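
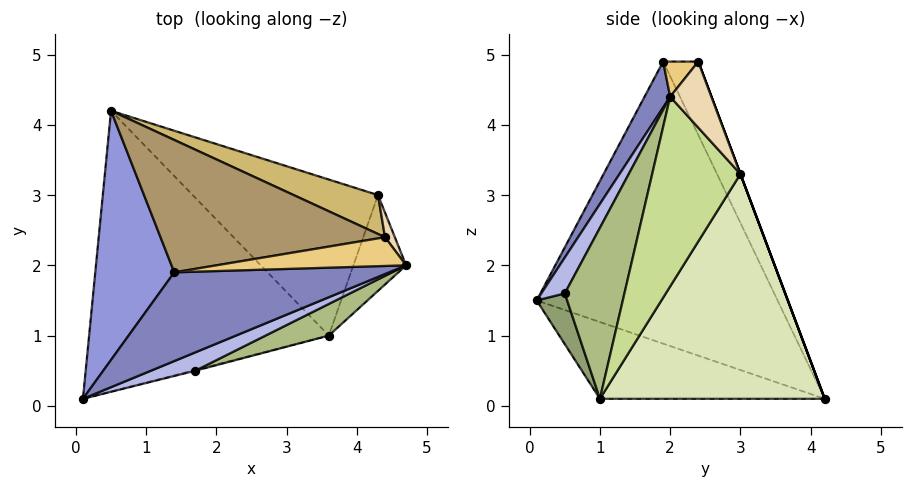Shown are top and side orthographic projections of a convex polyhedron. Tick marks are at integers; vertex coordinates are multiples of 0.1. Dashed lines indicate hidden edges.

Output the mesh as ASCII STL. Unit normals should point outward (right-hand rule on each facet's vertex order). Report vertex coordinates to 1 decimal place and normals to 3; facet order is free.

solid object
 facet normal -0.292 -0.283 -0.913
  outer loop
   vertex 3.6 1.0 0.1
   vertex 0.1 0.1 1.5
   vertex 0.5 4.2 0.1
  endloop
 endfacet
 facet normal 0.093 -0.894 0.438
  outer loop
   vertex 1.4 1.9 4.9
   vertex 0.1 0.1 1.5
   vertex 4.7 2.0 4.4
  endloop
 endfacet
 facet normal -0.947 0.183 0.265
  outer loop
   vertex 1.4 1.9 4.9
   vertex 0.5 4.2 0.1
   vertex 0.1 0.1 1.5
  endloop
 endfacet
 facet normal 0.218 -0.938 0.269
  outer loop
   vertex 1.7 0.5 1.6
   vertex 4.7 2.0 4.4
   vertex 0.1 0.1 1.5
  endloop
 endfacet
 facet normal 0.243 -0.970 -0.015
  outer loop
   vertex 1.7 0.5 1.6
   vertex 0.1 0.1 1.5
   vertex 3.6 1.0 0.1
  endloop
 endfacet
 facet normal 0.346 -0.930 0.128
  outer loop
   vertex 1.7 0.5 1.6
   vertex 3.6 1.0 0.1
   vertex 4.7 2.0 4.4
  endloop
 endfacet
 facet normal 0.960 0.091 -0.267
  outer loop
   vertex 4.3 3.0 3.3
   vertex 4.7 2.0 4.4
   vertex 3.6 1.0 0.1
  endloop
 endfacet
 facet normal 0.618 0.599 -0.509
  outer loop
   vertex 4.3 3.0 3.3
   vertex 3.6 1.0 0.1
   vertex 0.5 4.2 0.1
  endloop
 endfacet
 facet normal -0.147 0.881 0.450
  outer loop
   vertex 4.4 2.4 4.9
   vertex 0.5 4.2 0.1
   vertex 1.4 1.9 4.9
  endloop
 endfacet
 facet normal 0.000 0.936 0.351
  outer loop
   vertex 4.4 2.4 4.9
   vertex 4.3 3.0 3.3
   vertex 0.5 4.2 0.1
  endloop
 endfacet
 facet normal 0.123 -0.738 0.664
  outer loop
   vertex 4.4 2.4 4.9
   vertex 1.4 1.9 4.9
   vertex 4.7 2.0 4.4
  endloop
 endfacet
 facet normal 0.864 0.487 0.129
  outer loop
   vertex 4.4 2.4 4.9
   vertex 4.7 2.0 4.4
   vertex 4.3 3.0 3.3
  endloop
 endfacet
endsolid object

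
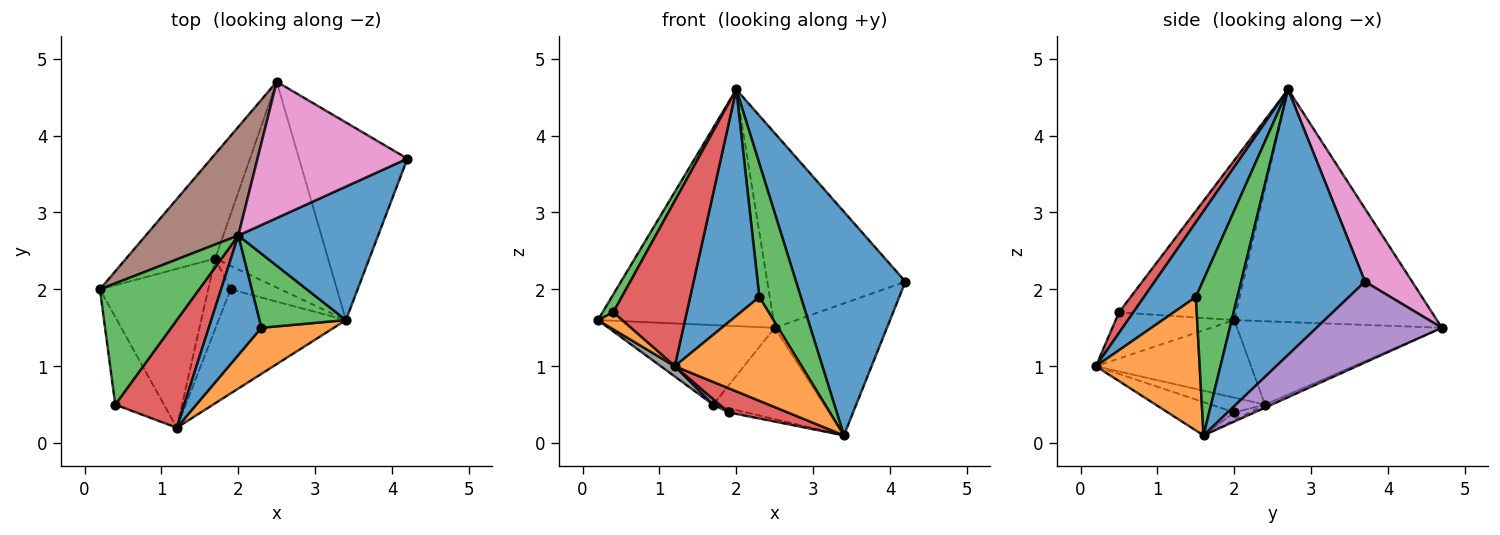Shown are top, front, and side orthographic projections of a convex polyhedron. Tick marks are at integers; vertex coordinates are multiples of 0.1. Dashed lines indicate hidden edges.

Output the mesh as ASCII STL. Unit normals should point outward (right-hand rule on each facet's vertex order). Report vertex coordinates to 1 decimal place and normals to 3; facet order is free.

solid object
 facet normal 0.697 -0.616 0.367
  outer loop
   vertex 3.4 1.6 0.1
   vertex 4.2 3.7 2.1
   vertex 2.0 2.7 4.6
  endloop
 endfacet
 facet normal -0.681 -0.139 -0.719
  outer loop
   vertex 0.4 0.5 1.7
   vertex 0.2 2.0 1.6
   vertex 1.2 0.2 1.0
  endloop
 endfacet
 facet normal -0.847 -0.078 0.526
  outer loop
   vertex 0.4 0.5 1.7
   vertex 2.0 2.7 4.6
   vertex 0.2 2.0 1.6
  endloop
 endfacet
 facet normal 0.161 -0.827 0.539
  outer loop
   vertex 0.4 0.5 1.7
   vertex 1.2 0.2 1.0
   vertex 2.0 2.7 4.6
  endloop
 endfacet
 facet normal 0.527 0.472 -0.707
  outer loop
   vertex 2.5 4.7 1.5
   vertex 4.2 3.7 2.1
   vertex 3.4 1.6 0.1
  endloop
 endfacet
 facet normal -0.724 0.627 0.288
  outer loop
   vertex 2.5 4.7 1.5
   vertex 0.2 2.0 1.6
   vertex 2.0 2.7 4.6
  endloop
 endfacet
 facet normal 0.269 0.789 0.552
  outer loop
   vertex 2.5 4.7 1.5
   vertex 2.0 2.7 4.6
   vertex 4.2 3.7 2.1
  endloop
 endfacet
 facet normal -0.581 -0.052 -0.812
  outer loop
   vertex 1.7 2.4 0.5
   vertex 1.2 0.2 1.0
   vertex 0.2 2.0 1.6
  endloop
 endfacet
 facet normal -0.598 0.485 -0.638
  outer loop
   vertex 1.7 2.4 0.5
   vertex 0.2 2.0 1.6
   vertex 2.5 4.7 1.5
  endloop
 endfacet
 facet normal -0.024 0.406 -0.914
  outer loop
   vertex 1.7 2.4 0.5
   vertex 2.5 4.7 1.5
   vertex 3.4 1.6 0.1
  endloop
 endfacet
 facet normal 0.553 -0.737 0.389
  outer loop
   vertex 2.3 1.5 1.9
   vertex 2.0 2.7 4.6
   vertex 1.2 0.2 1.0
  endloop
 endfacet
 facet normal 0.599 -0.732 0.325
  outer loop
   vertex 2.3 1.5 1.9
   vertex 1.2 0.2 1.0
   vertex 3.4 1.6 0.1
  endloop
 endfacet
 facet normal 0.658 -0.658 0.366
  outer loop
   vertex 2.3 1.5 1.9
   vertex 3.4 1.6 0.1
   vertex 2.0 2.7 4.6
  endloop
 endfacet
 facet normal -0.247 -0.219 -0.944
  outer loop
   vertex 1.9 2.0 0.4
   vertex 3.4 1.6 0.1
   vertex 1.2 0.2 1.0
  endloop
 endfacet
 facet normal -0.547 -0.065 -0.834
  outer loop
   vertex 1.9 2.0 0.4
   vertex 1.2 0.2 1.0
   vertex 1.7 2.4 0.5
  endloop
 endfacet
 facet normal -0.150 0.169 -0.974
  outer loop
   vertex 1.9 2.0 0.4
   vertex 1.7 2.4 0.5
   vertex 3.4 1.6 0.1
  endloop
 endfacet
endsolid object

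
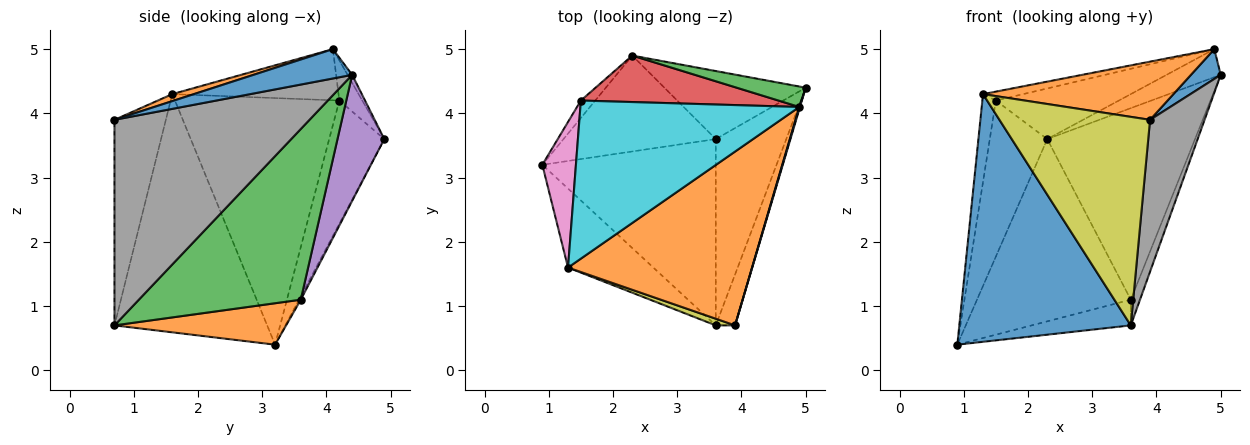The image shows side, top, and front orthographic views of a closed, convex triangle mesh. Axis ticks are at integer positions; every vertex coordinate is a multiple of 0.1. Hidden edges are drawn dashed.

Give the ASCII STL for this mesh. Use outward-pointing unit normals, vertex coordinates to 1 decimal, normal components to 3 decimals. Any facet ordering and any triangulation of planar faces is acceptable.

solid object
 facet normal -0.647 -0.726 -0.232
  outer loop
   vertex 1.3 1.6 4.3
   vertex 0.9 3.2 0.4
   vertex 3.6 0.7 0.7
  endloop
 endfacet
 facet normal 0.230 0.133 -0.964
  outer loop
   vertex 3.6 3.6 1.1
   vertex 3.6 0.7 0.7
   vertex 0.9 3.2 0.4
  endloop
 endfacet
 facet normal 0.923 0.053 -0.381
  outer loop
   vertex 3.6 3.6 1.1
   vertex 5.0 4.4 4.6
   vertex 3.6 0.7 0.7
  endloop
 endfacet
 facet normal -0.010 0.885 -0.466
  outer loop
   vertex 3.6 3.6 1.1
   vertex 0.9 3.2 0.4
   vertex 2.3 4.9 3.6
  endloop
 endfacet
 facet normal 0.286 0.903 -0.321
  outer loop
   vertex 3.6 3.6 1.1
   vertex 2.3 4.9 3.6
   vertex 5.0 4.4 4.6
  endloop
 endfacet
 facet normal -0.690 0.719 -0.080
  outer loop
   vertex 1.5 4.2 4.2
   vertex 2.3 4.9 3.6
   vertex 0.9 3.2 0.4
  endloop
 endfacet
 facet normal -0.988 0.081 0.135
  outer loop
   vertex 1.5 4.2 4.2
   vertex 0.9 3.2 0.4
   vertex 1.3 1.6 4.3
  endloop
 endfacet
 facet normal 0.959 -0.268 -0.090
  outer loop
   vertex 3.9 0.7 3.9
   vertex 3.6 0.7 0.7
   vertex 5.0 4.4 4.6
  endloop
 endfacet
 facet normal -0.323 -0.946 0.030
  outer loop
   vertex 3.9 0.7 3.9
   vertex 1.3 1.6 4.3
   vertex 3.6 0.7 0.7
  endloop
 endfacet
 facet normal -0.227 0.055 0.972
  outer loop
   vertex 4.9 4.1 5.0
   vertex 1.5 4.2 4.2
   vertex 1.3 1.6 4.3
  endloop
 endfacet
 facet normal 0.957 -0.289 0.023
  outer loop
   vertex 4.9 4.1 5.0
   vertex 3.9 0.7 3.9
   vertex 5.0 4.4 4.6
  endloop
 endfacet
 facet normal 0.036 -0.317 0.948
  outer loop
   vertex 4.9 4.1 5.0
   vertex 1.3 1.6 4.3
   vertex 3.9 0.7 3.9
  endloop
 endfacet
 facet normal -0.068 0.806 0.588
  outer loop
   vertex 4.9 4.1 5.0
   vertex 5.0 4.4 4.6
   vertex 2.3 4.9 3.6
  endloop
 endfacet
 facet normal -0.136 0.730 0.670
  outer loop
   vertex 4.9 4.1 5.0
   vertex 2.3 4.9 3.6
   vertex 1.5 4.2 4.2
  endloop
 endfacet
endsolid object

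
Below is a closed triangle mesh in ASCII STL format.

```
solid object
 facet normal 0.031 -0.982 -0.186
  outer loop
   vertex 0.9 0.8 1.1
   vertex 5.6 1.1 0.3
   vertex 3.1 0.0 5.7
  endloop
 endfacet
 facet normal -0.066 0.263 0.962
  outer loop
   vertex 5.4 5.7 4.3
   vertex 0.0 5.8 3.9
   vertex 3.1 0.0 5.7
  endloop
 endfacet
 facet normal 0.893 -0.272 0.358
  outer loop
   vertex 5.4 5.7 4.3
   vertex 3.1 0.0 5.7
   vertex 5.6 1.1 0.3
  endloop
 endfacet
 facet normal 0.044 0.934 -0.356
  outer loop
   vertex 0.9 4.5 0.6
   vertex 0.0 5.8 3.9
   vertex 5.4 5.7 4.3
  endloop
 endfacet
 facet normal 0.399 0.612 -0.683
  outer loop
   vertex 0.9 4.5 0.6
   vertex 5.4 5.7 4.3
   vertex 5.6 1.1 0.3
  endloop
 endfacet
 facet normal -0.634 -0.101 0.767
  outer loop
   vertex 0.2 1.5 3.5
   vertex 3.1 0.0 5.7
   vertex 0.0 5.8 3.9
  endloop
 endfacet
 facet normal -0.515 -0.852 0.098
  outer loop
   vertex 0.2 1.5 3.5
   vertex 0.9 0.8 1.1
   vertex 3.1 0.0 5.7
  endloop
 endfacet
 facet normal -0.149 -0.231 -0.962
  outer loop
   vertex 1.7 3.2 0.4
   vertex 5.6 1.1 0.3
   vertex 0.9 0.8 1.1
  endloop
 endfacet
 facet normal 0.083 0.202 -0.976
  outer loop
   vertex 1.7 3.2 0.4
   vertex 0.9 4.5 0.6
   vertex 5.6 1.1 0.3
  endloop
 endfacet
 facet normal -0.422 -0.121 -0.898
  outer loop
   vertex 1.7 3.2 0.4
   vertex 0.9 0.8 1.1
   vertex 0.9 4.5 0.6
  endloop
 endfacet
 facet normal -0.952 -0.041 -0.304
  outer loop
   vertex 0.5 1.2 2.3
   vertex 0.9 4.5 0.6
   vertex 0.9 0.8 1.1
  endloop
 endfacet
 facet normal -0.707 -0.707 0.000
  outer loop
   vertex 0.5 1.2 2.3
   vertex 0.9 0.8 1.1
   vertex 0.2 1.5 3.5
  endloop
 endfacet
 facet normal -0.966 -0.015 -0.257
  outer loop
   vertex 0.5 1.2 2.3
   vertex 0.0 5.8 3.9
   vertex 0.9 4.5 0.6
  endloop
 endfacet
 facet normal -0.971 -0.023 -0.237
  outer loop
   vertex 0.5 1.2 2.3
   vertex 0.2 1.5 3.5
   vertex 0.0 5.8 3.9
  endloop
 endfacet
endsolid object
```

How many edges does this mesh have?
21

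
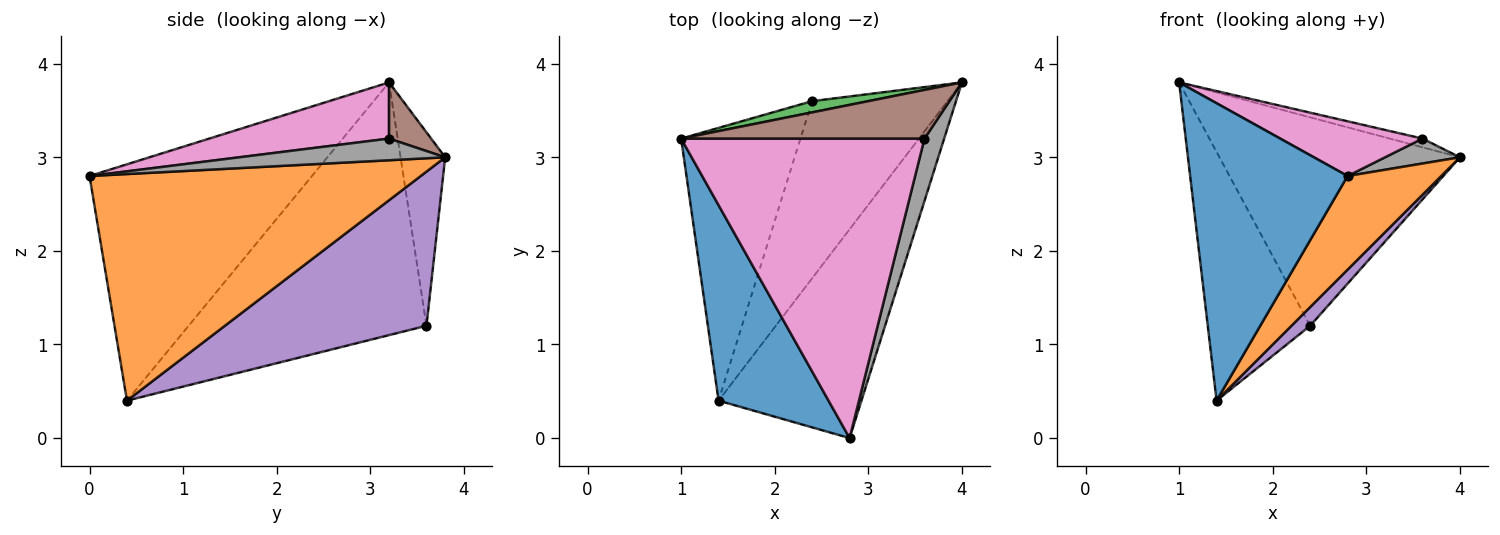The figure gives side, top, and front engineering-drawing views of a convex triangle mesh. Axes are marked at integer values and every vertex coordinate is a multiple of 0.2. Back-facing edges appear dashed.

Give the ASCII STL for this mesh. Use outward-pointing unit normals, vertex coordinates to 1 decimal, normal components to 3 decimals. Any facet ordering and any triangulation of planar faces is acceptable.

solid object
 facet normal -0.763 -0.540 0.355
  outer loop
   vertex 1.4 0.4 0.4
   vertex 2.8 0.0 2.8
   vertex 1.0 3.2 3.8
  endloop
 endfacet
 facet normal 0.823 -0.233 -0.519
  outer loop
   vertex 1.4 0.4 0.4
   vertex 4.0 3.8 3.0
   vertex 2.8 0.0 2.8
  endloop
 endfacet
 facet normal -0.182 0.982 0.053
  outer loop
   vertex 2.4 3.6 1.2
   vertex 1.0 3.2 3.8
   vertex 4.0 3.8 3.0
  endloop
 endfacet
 facet normal -0.843 0.363 -0.398
  outer loop
   vertex 2.4 3.6 1.2
   vertex 1.4 0.4 0.4
   vertex 1.0 3.2 3.8
  endloop
 endfacet
 facet normal 0.749 -0.070 -0.658
  outer loop
   vertex 2.4 3.6 1.2
   vertex 4.0 3.8 3.0
   vertex 1.4 0.4 0.4
  endloop
 endfacet
 facet normal 0.221 0.172 0.960
  outer loop
   vertex 3.6 3.2 3.2
   vertex 4.0 3.8 3.0
   vertex 1.0 3.2 3.8
  endloop
 endfacet
 facet normal 0.221 -0.175 0.959
  outer loop
   vertex 3.6 3.2 3.2
   vertex 1.0 3.2 3.8
   vertex 2.8 0.0 2.8
  endloop
 endfacet
 facet normal 0.715 -0.260 0.650
  outer loop
   vertex 3.6 3.2 3.2
   vertex 2.8 0.0 2.8
   vertex 4.0 3.8 3.0
  endloop
 endfacet
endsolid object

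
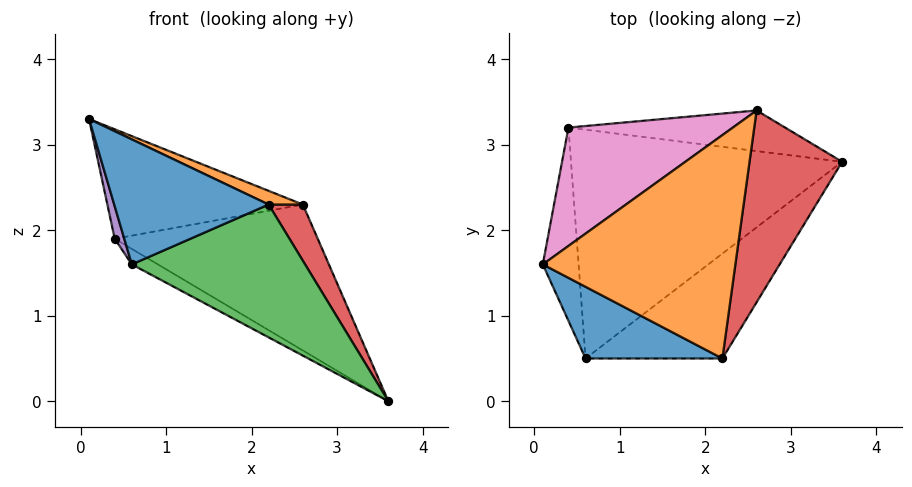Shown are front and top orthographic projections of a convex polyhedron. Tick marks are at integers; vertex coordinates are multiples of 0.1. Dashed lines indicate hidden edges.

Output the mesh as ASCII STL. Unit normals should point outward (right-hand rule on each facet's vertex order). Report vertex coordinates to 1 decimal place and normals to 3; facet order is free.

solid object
 facet normal -0.213 -0.848 0.486
  outer loop
   vertex 2.2 0.5 2.3
   vertex 0.1 1.6 3.3
   vertex 0.6 0.5 1.6
  endloop
 endfacet
 facet normal 0.405 -0.056 0.912
  outer loop
   vertex 2.2 0.5 2.3
   vertex 2.6 3.4 2.3
   vertex 0.1 1.6 3.3
  endloop
 endfacet
 facet normal 0.262 -0.757 -0.598
  outer loop
   vertex 2.2 0.5 2.3
   vertex 0.6 0.5 1.6
   vertex 3.6 2.8 0.0
  endloop
 endfacet
 facet normal 0.898 -0.124 0.423
  outer loop
   vertex 2.2 0.5 2.3
   vertex 3.6 2.8 0.0
   vertex 2.6 3.4 2.3
  endloop
 endfacet
 facet normal -0.966 -0.043 -0.256
  outer loop
   vertex 0.4 3.2 1.9
   vertex 0.6 0.5 1.6
   vertex 0.1 1.6 3.3
  endloop
 endfacet
 facet normal -0.504 0.058 -0.862
  outer loop
   vertex 0.4 3.2 1.9
   vertex 3.6 2.8 0.0
   vertex 0.6 0.5 1.6
  endloop
 endfacet
 facet normal -0.192 0.666 0.721
  outer loop
   vertex 0.4 3.2 1.9
   vertex 0.1 1.6 3.3
   vertex 2.6 3.4 2.3
  endloop
 endfacet
 facet normal -0.039 0.963 -0.268
  outer loop
   vertex 0.4 3.2 1.9
   vertex 2.6 3.4 2.3
   vertex 3.6 2.8 0.0
  endloop
 endfacet
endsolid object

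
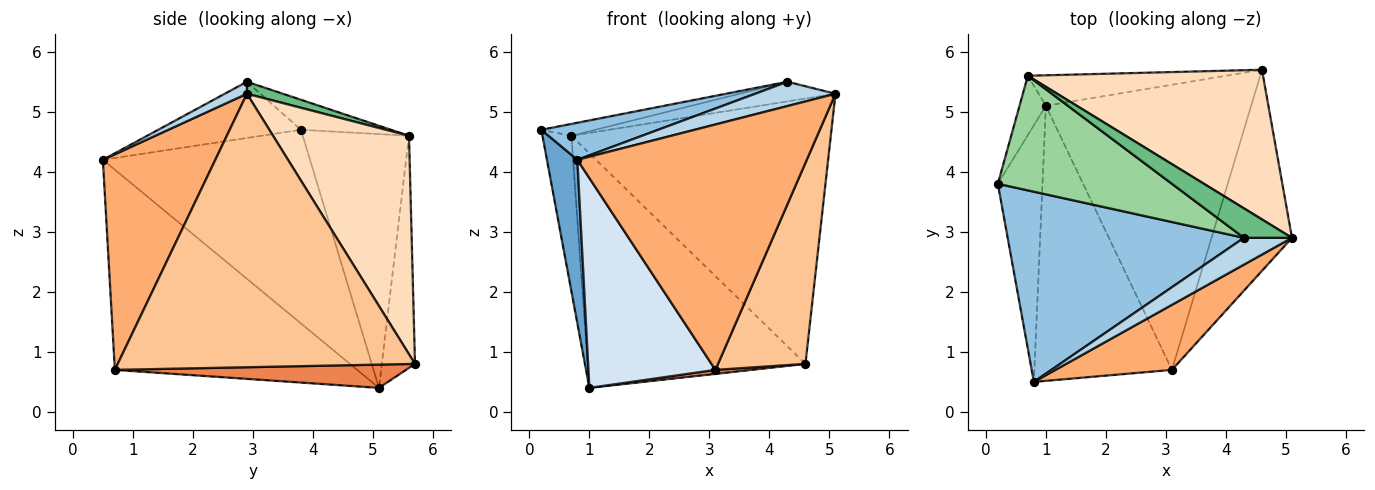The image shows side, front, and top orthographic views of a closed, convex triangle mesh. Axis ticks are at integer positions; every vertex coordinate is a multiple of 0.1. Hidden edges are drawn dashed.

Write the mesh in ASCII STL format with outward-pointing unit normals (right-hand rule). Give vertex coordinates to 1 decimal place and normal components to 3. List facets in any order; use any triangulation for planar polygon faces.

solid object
 facet normal -0.965 -0.142 -0.222
  outer loop
   vertex 1.0 5.1 0.4
   vertex 0.8 0.5 4.2
   vertex 0.2 3.8 4.7
  endloop
 endfacet
 facet normal -0.227 -0.186 0.956
  outer loop
   vertex 4.3 2.9 5.5
   vertex 0.2 3.8 4.7
   vertex 0.8 0.5 4.2
  endloop
 endfacet
 facet normal 0.182 -0.660 0.729
  outer loop
   vertex 4.3 2.9 5.5
   vertex 0.8 0.5 4.2
   vertex 5.1 2.9 5.3
  endloop
 endfacet
 facet normal -0.757 -0.397 -0.520
  outer loop
   vertex 3.1 0.7 0.7
   vertex 0.8 0.5 4.2
   vertex 1.0 5.1 0.4
  endloop
 endfacet
 facet normal 0.113 -0.014 -0.994
  outer loop
   vertex 3.1 0.7 0.7
   vertex 1.0 5.1 0.4
   vertex 4.6 5.7 0.8
  endloop
 endfacet
 facet normal 0.428 -0.873 0.232
  outer loop
   vertex 3.1 0.7 0.7
   vertex 5.1 2.9 5.3
   vertex 0.8 0.5 4.2
  endloop
 endfacet
 facet normal 0.923 -0.272 -0.272
  outer loop
   vertex 3.1 0.7 0.7
   vertex 4.6 5.7 0.8
   vertex 5.1 2.9 5.3
  endloop
 endfacet
 facet normal 0.415 0.792 0.447
  outer loop
   vertex 0.7 5.6 4.6
   vertex 5.1 2.9 5.3
   vertex 4.6 5.7 0.8
  endloop
 endfacet
 facet normal 0.204 0.543 0.815
  outer loop
   vertex 0.7 5.6 4.6
   vertex 4.3 2.9 5.5
   vertex 5.1 2.9 5.3
  endloop
 endfacet
 facet normal -0.169 0.101 0.980
  outer loop
   vertex 0.7 5.6 4.6
   vertex 0.2 3.8 4.7
   vertex 4.3 2.9 5.5
  endloop
 endfacet
 facet normal -0.960 0.261 -0.100
  outer loop
   vertex 0.7 5.6 4.6
   vertex 1.0 5.1 0.4
   vertex 0.2 3.8 4.7
  endloop
 endfacet
 facet normal -0.149 0.981 -0.127
  outer loop
   vertex 0.7 5.6 4.6
   vertex 4.6 5.7 0.8
   vertex 1.0 5.1 0.4
  endloop
 endfacet
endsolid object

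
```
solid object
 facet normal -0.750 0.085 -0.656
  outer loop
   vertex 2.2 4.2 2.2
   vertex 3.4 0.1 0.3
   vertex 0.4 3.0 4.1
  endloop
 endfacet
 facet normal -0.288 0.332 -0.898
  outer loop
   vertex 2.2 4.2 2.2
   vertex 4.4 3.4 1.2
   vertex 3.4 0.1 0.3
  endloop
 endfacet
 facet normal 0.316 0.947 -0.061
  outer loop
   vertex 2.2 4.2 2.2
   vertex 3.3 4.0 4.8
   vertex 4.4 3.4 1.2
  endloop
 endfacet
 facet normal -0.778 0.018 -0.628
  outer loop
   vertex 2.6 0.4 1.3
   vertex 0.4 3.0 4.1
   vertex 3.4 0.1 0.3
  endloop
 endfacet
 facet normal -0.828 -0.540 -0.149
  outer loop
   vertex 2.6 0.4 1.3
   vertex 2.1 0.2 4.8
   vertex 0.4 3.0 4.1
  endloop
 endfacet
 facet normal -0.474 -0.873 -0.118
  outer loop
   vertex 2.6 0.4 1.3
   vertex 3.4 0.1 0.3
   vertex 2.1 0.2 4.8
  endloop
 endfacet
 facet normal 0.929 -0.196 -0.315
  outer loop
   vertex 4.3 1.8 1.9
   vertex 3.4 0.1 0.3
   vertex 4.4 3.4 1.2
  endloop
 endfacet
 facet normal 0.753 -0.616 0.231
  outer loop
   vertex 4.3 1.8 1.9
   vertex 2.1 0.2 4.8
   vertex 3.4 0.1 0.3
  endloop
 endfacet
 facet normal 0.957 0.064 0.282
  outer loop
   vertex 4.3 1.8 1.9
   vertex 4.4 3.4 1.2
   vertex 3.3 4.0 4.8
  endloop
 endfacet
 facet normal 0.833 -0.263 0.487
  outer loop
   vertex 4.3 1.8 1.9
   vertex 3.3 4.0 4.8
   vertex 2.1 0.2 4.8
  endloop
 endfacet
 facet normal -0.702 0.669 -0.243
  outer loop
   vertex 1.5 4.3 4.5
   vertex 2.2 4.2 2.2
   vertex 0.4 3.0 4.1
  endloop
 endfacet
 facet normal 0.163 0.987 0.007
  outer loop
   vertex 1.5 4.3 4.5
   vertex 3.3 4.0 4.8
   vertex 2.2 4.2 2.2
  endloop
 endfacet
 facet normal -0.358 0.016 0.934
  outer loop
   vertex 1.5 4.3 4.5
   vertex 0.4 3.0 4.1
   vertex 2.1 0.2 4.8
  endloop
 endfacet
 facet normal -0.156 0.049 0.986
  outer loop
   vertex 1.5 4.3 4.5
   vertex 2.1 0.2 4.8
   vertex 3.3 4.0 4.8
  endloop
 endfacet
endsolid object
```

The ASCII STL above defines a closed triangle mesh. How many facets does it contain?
14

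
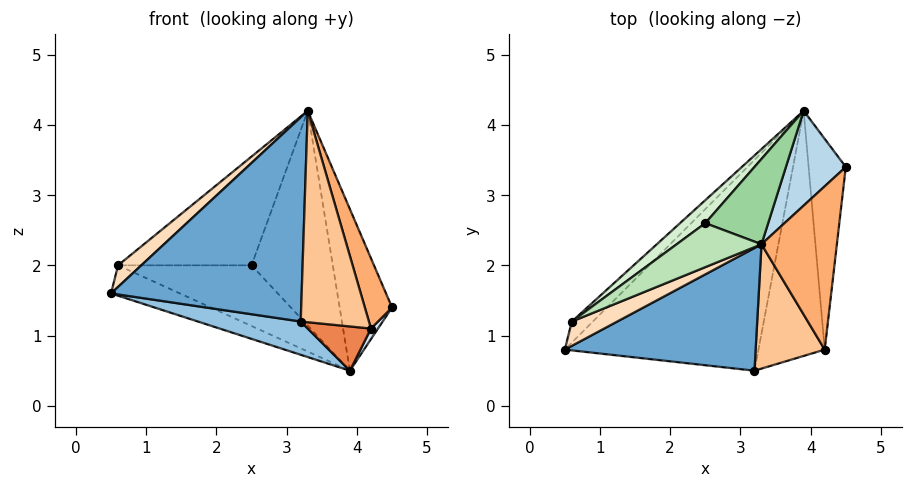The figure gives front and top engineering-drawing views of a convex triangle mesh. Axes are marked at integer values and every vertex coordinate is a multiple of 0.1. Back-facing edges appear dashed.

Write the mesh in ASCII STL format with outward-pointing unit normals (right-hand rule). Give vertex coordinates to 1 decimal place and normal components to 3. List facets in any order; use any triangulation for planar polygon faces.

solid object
 facet normal -0.019 -0.857 0.515
  outer loop
   vertex 3.3 2.3 4.2
   vertex 0.5 0.8 1.6
   vertex 3.2 0.5 1.2
  endloop
 endfacet
 facet normal -0.162 -0.154 -0.975
  outer loop
   vertex 3.9 4.2 0.5
   vertex 3.2 0.5 1.2
   vertex 0.5 0.8 1.6
  endloop
 endfacet
 facet normal 0.364 0.803 0.472
  outer loop
   vertex 3.9 4.2 0.5
   vertex 3.3 2.3 4.2
   vertex 4.5 3.4 1.4
  endloop
 endfacet
 facet normal 0.820 -0.029 -0.572
  outer loop
   vertex 4.2 0.8 1.1
   vertex 3.9 4.2 0.5
   vertex 4.5 3.4 1.4
  endloop
 endfacet
 facet normal -0.045 -0.177 -0.983
  outer loop
   vertex 4.2 0.8 1.1
   vertex 3.2 0.5 1.2
   vertex 3.9 4.2 0.5
  endloop
 endfacet
 facet normal 0.929 -0.146 0.341
  outer loop
   vertex 4.2 0.8 1.1
   vertex 4.5 3.4 1.4
   vertex 3.3 2.3 4.2
  endloop
 endfacet
 facet normal 0.295 -0.824 0.484
  outer loop
   vertex 4.2 0.8 1.1
   vertex 3.3 2.3 4.2
   vertex 3.2 0.5 1.2
  endloop
 endfacet
 facet normal -0.321 -0.628 0.709
  outer loop
   vertex 0.6 1.2 2.0
   vertex 0.5 0.8 1.6
   vertex 3.3 2.3 4.2
  endloop
 endfacet
 facet normal -0.709 0.579 -0.402
  outer loop
   vertex 0.6 1.2 2.0
   vertex 3.9 4.2 0.5
   vertex 0.5 0.8 1.6
  endloop
 endfacet
 facet normal -0.555 0.773 0.307
  outer loop
   vertex 2.5 2.6 2.0
   vertex 3.3 2.3 4.2
   vertex 3.9 4.2 0.5
  endloop
 endfacet
 facet normal -0.564 0.766 0.310
  outer loop
   vertex 2.5 2.6 2.0
   vertex 0.6 1.2 2.0
   vertex 3.3 2.3 4.2
  endloop
 endfacet
 facet normal -0.567 0.770 0.292
  outer loop
   vertex 2.5 2.6 2.0
   vertex 3.9 4.2 0.5
   vertex 0.6 1.2 2.0
  endloop
 endfacet
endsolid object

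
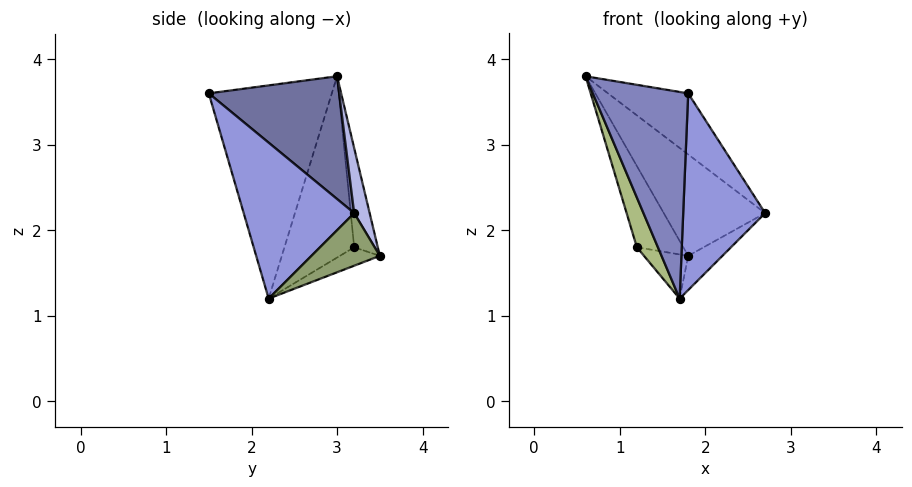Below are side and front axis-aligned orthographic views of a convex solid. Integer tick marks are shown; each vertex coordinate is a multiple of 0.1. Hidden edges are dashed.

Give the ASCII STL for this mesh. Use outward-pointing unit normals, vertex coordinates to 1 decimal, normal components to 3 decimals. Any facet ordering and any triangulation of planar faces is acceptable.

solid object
 facet normal 0.550 0.338 0.764
  outer loop
   vertex 1.8 1.5 3.6
   vertex 2.7 3.2 2.2
   vertex 0.6 3.0 3.8
  endloop
 endfacet
 facet normal -0.782 -0.606 -0.144
  outer loop
   vertex 1.7 2.2 1.2
   vertex 1.8 1.5 3.6
   vertex 0.6 3.0 3.8
  endloop
 endfacet
 facet normal 0.786 -0.583 -0.203
  outer loop
   vertex 1.7 2.2 1.2
   vertex 2.7 3.2 2.2
   vertex 1.8 1.5 3.6
  endloop
 endfacet
 facet normal 0.144 0.941 0.306
  outer loop
   vertex 1.8 3.5 1.7
   vertex 0.6 3.0 3.8
   vertex 2.7 3.2 2.2
  endloop
 endfacet
 facet normal 0.535 0.267 -0.802
  outer loop
   vertex 1.8 3.5 1.7
   vertex 2.7 3.2 2.2
   vertex 1.7 2.2 1.2
  endloop
 endfacet
 facet normal -0.913 -0.276 -0.301
  outer loop
   vertex 1.2 3.2 1.8
   vertex 1.7 2.2 1.2
   vertex 0.6 3.0 3.8
  endloop
 endfacet
 facet normal -0.453 0.890 -0.047
  outer loop
   vertex 1.2 3.2 1.8
   vertex 0.6 3.0 3.8
   vertex 1.8 3.5 1.7
  endloop
 endfacet
 facet normal -0.326 0.361 -0.874
  outer loop
   vertex 1.2 3.2 1.8
   vertex 1.8 3.5 1.7
   vertex 1.7 2.2 1.2
  endloop
 endfacet
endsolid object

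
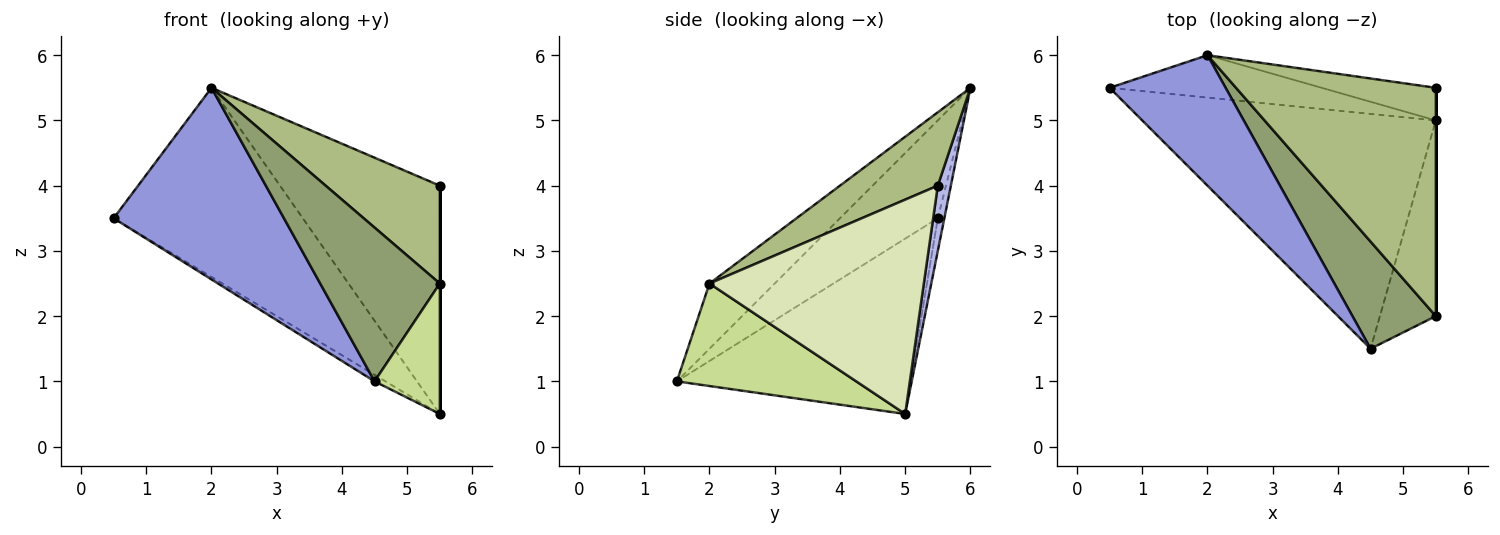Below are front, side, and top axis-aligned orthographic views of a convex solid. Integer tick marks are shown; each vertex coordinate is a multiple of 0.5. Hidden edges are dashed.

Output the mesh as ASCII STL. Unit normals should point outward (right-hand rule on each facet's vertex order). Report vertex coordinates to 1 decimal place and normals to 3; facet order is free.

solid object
 facet normal -0.513 0.024 -0.858
  outer loop
   vertex 4.5 1.5 1.0
   vertex 0.5 5.5 3.5
   vertex 5.5 5.0 0.5
  endloop
 endfacet
 facet normal -0.034 0.975 -0.219
  outer loop
   vertex 2.0 6.0 5.5
   vertex 5.5 5.0 0.5
   vertex 0.5 5.5 3.5
  endloop
 endfacet
 facet normal -0.429 -0.747 0.508
  outer loop
   vertex 2.0 6.0 5.5
   vertex 0.5 5.5 3.5
   vertex 4.5 1.5 1.0
  endloop
 endfacet
 facet normal 0.081 0.987 -0.141
  outer loop
   vertex 5.5 5.5 4.0
   vertex 5.5 5.0 0.5
   vertex 2.0 6.0 5.5
  endloop
 endfacet
 facet normal -0.408 -0.749 0.522
  outer loop
   vertex 5.5 2.0 2.5
   vertex 2.0 6.0 5.5
   vertex 4.5 1.5 1.0
  endloop
 endfacet
 facet normal 0.320 -0.373 0.871
  outer loop
   vertex 5.5 2.0 2.5
   vertex 5.5 5.5 4.0
   vertex 2.0 6.0 5.5
  endloop
 endfacet
 facet normal 0.836 -0.304 -0.456
  outer loop
   vertex 5.5 2.0 2.5
   vertex 4.5 1.5 1.0
   vertex 5.5 5.0 0.5
  endloop
 endfacet
 facet normal 1.000 0.000 0.000
  outer loop
   vertex 5.5 2.0 2.5
   vertex 5.5 5.0 0.5
   vertex 5.5 5.5 4.0
  endloop
 endfacet
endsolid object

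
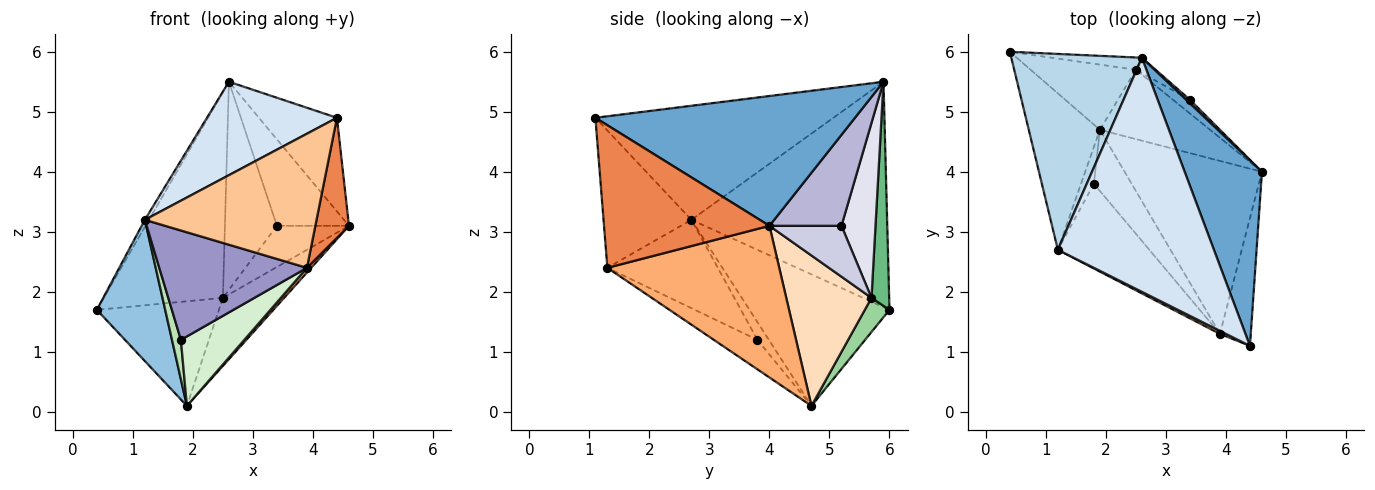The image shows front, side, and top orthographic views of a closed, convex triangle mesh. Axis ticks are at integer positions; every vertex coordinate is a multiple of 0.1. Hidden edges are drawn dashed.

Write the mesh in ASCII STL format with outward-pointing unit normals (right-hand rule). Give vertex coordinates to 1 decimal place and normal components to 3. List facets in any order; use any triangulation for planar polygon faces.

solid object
 facet normal 0.832 0.250 0.495
  outer loop
   vertex 2.6 5.9 5.5
   vertex 4.4 1.1 4.9
   vertex 4.6 4.0 3.1
  endloop
 endfacet
 facet normal -0.808 -0.395 -0.437
  outer loop
   vertex 1.2 2.7 3.2
   vertex 0.4 6.0 1.7
   vertex 1.9 4.7 0.1
  endloop
 endfacet
 facet normal -0.865 0.018 0.501
  outer loop
   vertex 1.2 2.7 3.2
   vertex 2.6 5.9 5.5
   vertex 0.4 6.0 1.7
  endloop
 endfacet
 facet normal -0.562 -0.307 0.768
  outer loop
   vertex 1.2 2.7 3.2
   vertex 4.4 1.1 4.9
   vertex 2.6 5.9 5.5
  endloop
 endfacet
 facet normal 0.959 -0.195 -0.207
  outer loop
   vertex 3.9 1.3 2.4
   vertex 4.6 4.0 3.1
   vertex 4.4 1.1 4.9
  endloop
 endfacet
 facet normal 0.741 -0.018 -0.671
  outer loop
   vertex 3.9 1.3 2.4
   vertex 1.9 4.7 0.1
   vertex 4.6 4.0 3.1
  endloop
 endfacet
 facet normal -0.456 -0.890 0.020
  outer loop
   vertex 3.9 1.3 2.4
   vertex 4.4 1.1 4.9
   vertex 1.2 2.7 3.2
  endloop
 endfacet
 facet normal 0.698 0.501 -0.511
  outer loop
   vertex 2.5 5.7 1.9
   vertex 4.6 4.0 3.1
   vertex 1.9 4.7 0.1
  endloop
 endfacet
 facet normal 0.147 0.987 -0.059
  outer loop
   vertex 2.5 5.7 1.9
   vertex 0.4 6.0 1.7
   vertex 2.6 5.9 5.5
  endloop
 endfacet
 facet normal 0.169 0.837 -0.521
  outer loop
   vertex 2.5 5.7 1.9
   vertex 1.9 4.7 0.1
   vertex 0.4 6.0 1.7
  endloop
 endfacet
 facet normal -0.684 -0.533 -0.498
  outer loop
   vertex 1.8 3.8 1.2
   vertex 1.2 2.7 3.2
   vertex 1.9 4.7 0.1
  endloop
 endfacet
 facet normal -0.458 -0.667 -0.587
  outer loop
   vertex 1.8 3.8 1.2
   vertex 1.9 4.7 0.1
   vertex 3.9 1.3 2.4
  endloop
 endfacet
 facet normal -0.509 -0.681 -0.527
  outer loop
   vertex 1.8 3.8 1.2
   vertex 3.9 1.3 2.4
   vertex 1.2 2.7 3.2
  endloop
 endfacet
 facet normal 0.707 0.707 0.029
  outer loop
   vertex 3.4 5.2 3.1
   vertex 2.6 5.9 5.5
   vertex 4.6 4.0 3.1
  endloop
 endfacet
 facet normal 0.688 0.688 -0.229
  outer loop
   vertex 3.4 5.2 3.1
   vertex 4.6 4.0 3.1
   vertex 2.5 5.7 1.9
  endloop
 endfacet
 facet normal 0.546 0.835 -0.062
  outer loop
   vertex 3.4 5.2 3.1
   vertex 2.5 5.7 1.9
   vertex 2.6 5.9 5.5
  endloop
 endfacet
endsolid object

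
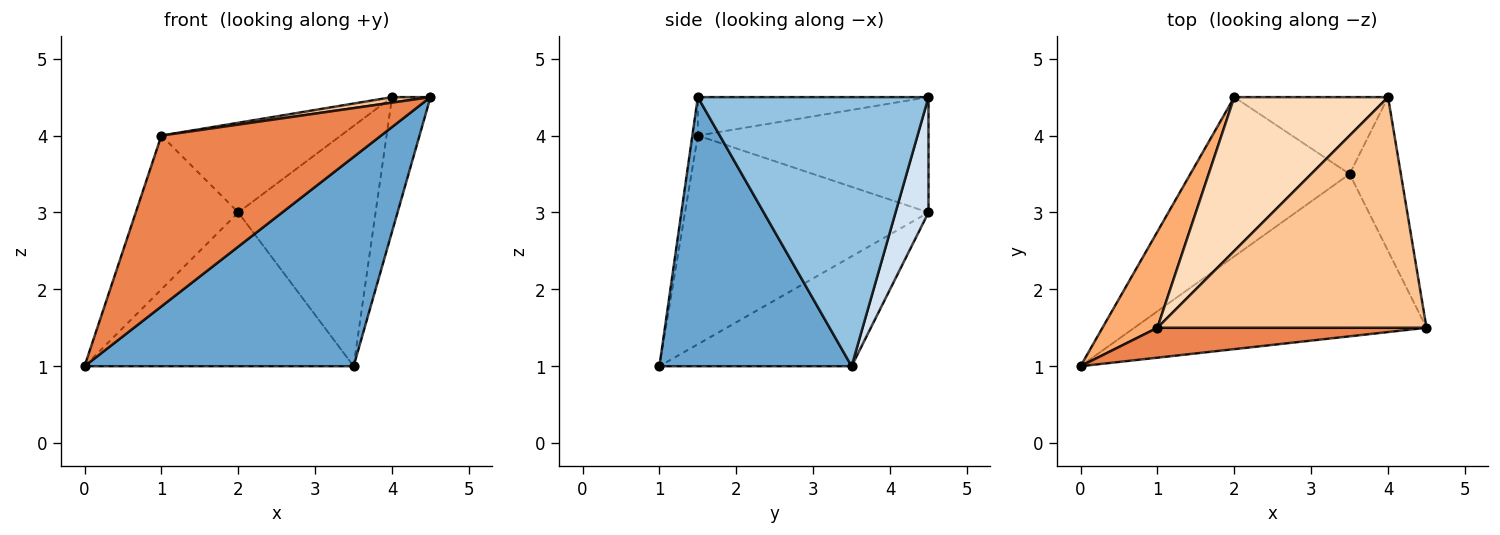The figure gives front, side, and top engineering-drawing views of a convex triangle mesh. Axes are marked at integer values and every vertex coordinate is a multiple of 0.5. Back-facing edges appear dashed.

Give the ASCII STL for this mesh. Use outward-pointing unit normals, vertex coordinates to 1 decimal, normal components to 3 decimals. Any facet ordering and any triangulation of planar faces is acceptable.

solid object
 facet normal 0.492 -0.688 -0.534
  outer loop
   vertex 3.5 3.5 1.0
   vertex 4.5 1.5 4.5
   vertex 0.0 1.0 1.0
  endloop
 endfacet
 facet normal 0.969 0.162 -0.185
  outer loop
   vertex 3.5 3.5 1.0
   vertex 4.0 4.5 4.5
   vertex 4.5 1.5 4.5
  endloop
 endfacet
 facet normal -0.444 0.622 -0.644
  outer loop
   vertex 3.5 3.5 1.0
   vertex 0.0 1.0 1.0
   vertex 2.0 4.5 3.0
  endloop
 endfacet
 facet normal 0.223 0.928 -0.297
  outer loop
   vertex 3.5 3.5 1.0
   vertex 2.0 4.5 3.0
   vertex 4.0 4.5 4.5
  endloop
 endfacet
 facet normal -0.025 -0.985 0.172
  outer loop
   vertex 1.0 1.5 4.0
   vertex 0.0 1.0 1.0
   vertex 4.5 1.5 4.5
  endloop
 endfacet
 facet normal -0.896 0.377 0.236
  outer loop
   vertex 1.0 1.5 4.0
   vertex 2.0 4.5 3.0
   vertex 0.0 1.0 1.0
  endloop
 endfacet
 facet normal -0.141 -0.024 0.990
  outer loop
   vertex 1.0 1.5 4.0
   vertex 4.5 1.5 4.5
   vertex 4.0 4.5 4.5
  endloop
 endfacet
 facet normal -0.544 0.423 0.725
  outer loop
   vertex 1.0 1.5 4.0
   vertex 4.0 4.5 4.5
   vertex 2.0 4.5 3.0
  endloop
 endfacet
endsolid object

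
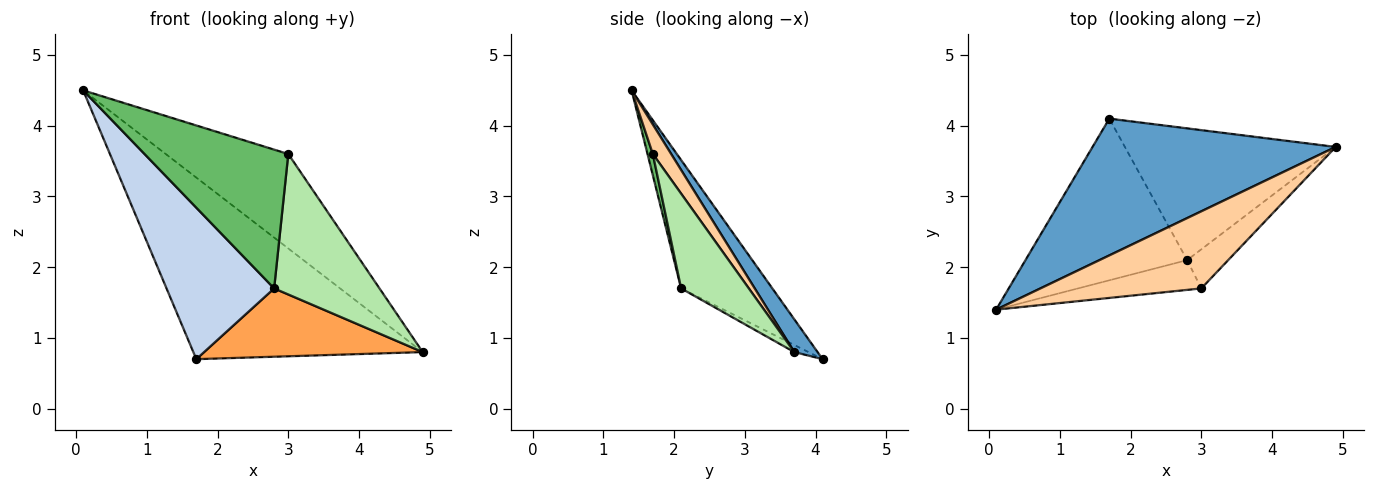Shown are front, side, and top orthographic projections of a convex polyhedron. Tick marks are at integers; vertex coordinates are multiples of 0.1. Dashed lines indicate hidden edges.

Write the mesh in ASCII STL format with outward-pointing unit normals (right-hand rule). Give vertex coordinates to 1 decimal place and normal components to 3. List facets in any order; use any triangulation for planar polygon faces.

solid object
 facet normal 0.081 0.796 0.600
  outer loop
   vertex 1.7 4.1 0.7
   vertex 0.1 1.4 4.5
   vertex 4.9 3.7 0.8
  endloop
 endfacet
 facet normal -0.501 -0.592 -0.631
  outer loop
   vertex 2.8 2.1 1.7
   vertex 0.1 1.4 4.5
   vertex 1.7 4.1 0.7
  endloop
 endfacet
 facet normal -0.030 -0.460 -0.887
  outer loop
   vertex 2.8 2.1 1.7
   vertex 1.7 4.1 0.7
   vertex 4.9 3.7 0.8
  endloop
 endfacet
 facet normal 0.115 0.770 0.628
  outer loop
   vertex 3.0 1.7 3.6
   vertex 4.9 3.7 0.8
   vertex 0.1 1.4 4.5
  endloop
 endfacet
 facet normal 0.036 -0.977 -0.210
  outer loop
   vertex 3.0 1.7 3.6
   vertex 0.1 1.4 4.5
   vertex 2.8 2.1 1.7
  endloop
 endfacet
 facet normal 0.526 -0.819 -0.228
  outer loop
   vertex 3.0 1.7 3.6
   vertex 2.8 2.1 1.7
   vertex 4.9 3.7 0.8
  endloop
 endfacet
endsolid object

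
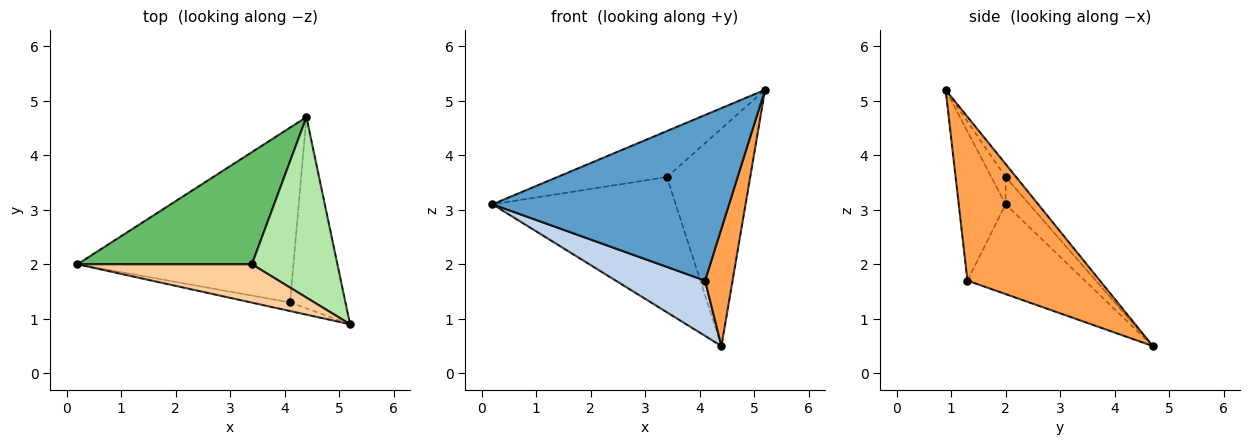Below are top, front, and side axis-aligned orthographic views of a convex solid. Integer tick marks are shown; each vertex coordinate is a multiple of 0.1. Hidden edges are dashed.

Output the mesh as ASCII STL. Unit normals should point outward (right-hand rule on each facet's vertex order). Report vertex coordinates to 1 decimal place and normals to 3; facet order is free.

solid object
 facet normal -0.194 -0.980 -0.051
  outer loop
   vertex 4.1 1.3 1.7
   vertex 5.2 0.9 5.2
   vertex 0.2 2.0 3.1
  endloop
 endfacet
 facet normal -0.368 -0.280 -0.886
  outer loop
   vertex 4.1 1.3 1.7
   vertex 0.2 2.0 3.1
   vertex 4.4 4.7 0.5
  endloop
 endfacet
 facet normal 0.930 -0.193 -0.314
  outer loop
   vertex 4.1 1.3 1.7
   vertex 4.4 4.7 0.5
   vertex 5.2 0.9 5.2
  endloop
 endfacet
 facet normal -0.100 0.764 0.637
  outer loop
   vertex 3.4 2.0 3.6
   vertex 0.2 2.0 3.1
   vertex 5.2 0.9 5.2
  endloop
 endfacet
 facet normal -0.099 0.766 0.635
  outer loop
   vertex 3.4 2.0 3.6
   vertex 4.4 4.7 0.5
   vertex 0.2 2.0 3.1
  endloop
 endfacet
 facet normal -0.097 0.766 0.636
  outer loop
   vertex 3.4 2.0 3.6
   vertex 5.2 0.9 5.2
   vertex 4.4 4.7 0.5
  endloop
 endfacet
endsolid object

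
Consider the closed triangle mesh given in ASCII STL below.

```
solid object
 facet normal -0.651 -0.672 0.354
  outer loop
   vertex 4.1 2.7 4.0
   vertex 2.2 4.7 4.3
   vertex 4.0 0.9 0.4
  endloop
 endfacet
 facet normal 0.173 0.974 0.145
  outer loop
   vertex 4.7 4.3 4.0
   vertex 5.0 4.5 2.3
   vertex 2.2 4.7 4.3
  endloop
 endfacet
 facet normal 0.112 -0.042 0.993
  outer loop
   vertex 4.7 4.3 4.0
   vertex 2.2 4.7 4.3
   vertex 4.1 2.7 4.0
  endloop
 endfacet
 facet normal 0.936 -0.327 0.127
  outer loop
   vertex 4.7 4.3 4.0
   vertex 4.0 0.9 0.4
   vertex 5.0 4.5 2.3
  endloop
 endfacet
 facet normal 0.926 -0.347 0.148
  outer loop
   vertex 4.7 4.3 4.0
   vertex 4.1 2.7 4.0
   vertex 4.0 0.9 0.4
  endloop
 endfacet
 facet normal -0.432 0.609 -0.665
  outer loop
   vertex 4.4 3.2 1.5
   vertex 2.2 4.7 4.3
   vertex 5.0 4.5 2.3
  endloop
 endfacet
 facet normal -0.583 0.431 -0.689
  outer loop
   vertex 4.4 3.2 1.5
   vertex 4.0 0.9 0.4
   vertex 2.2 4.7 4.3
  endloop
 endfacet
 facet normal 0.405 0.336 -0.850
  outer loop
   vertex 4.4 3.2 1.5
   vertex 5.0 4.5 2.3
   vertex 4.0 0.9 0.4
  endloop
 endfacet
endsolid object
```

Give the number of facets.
8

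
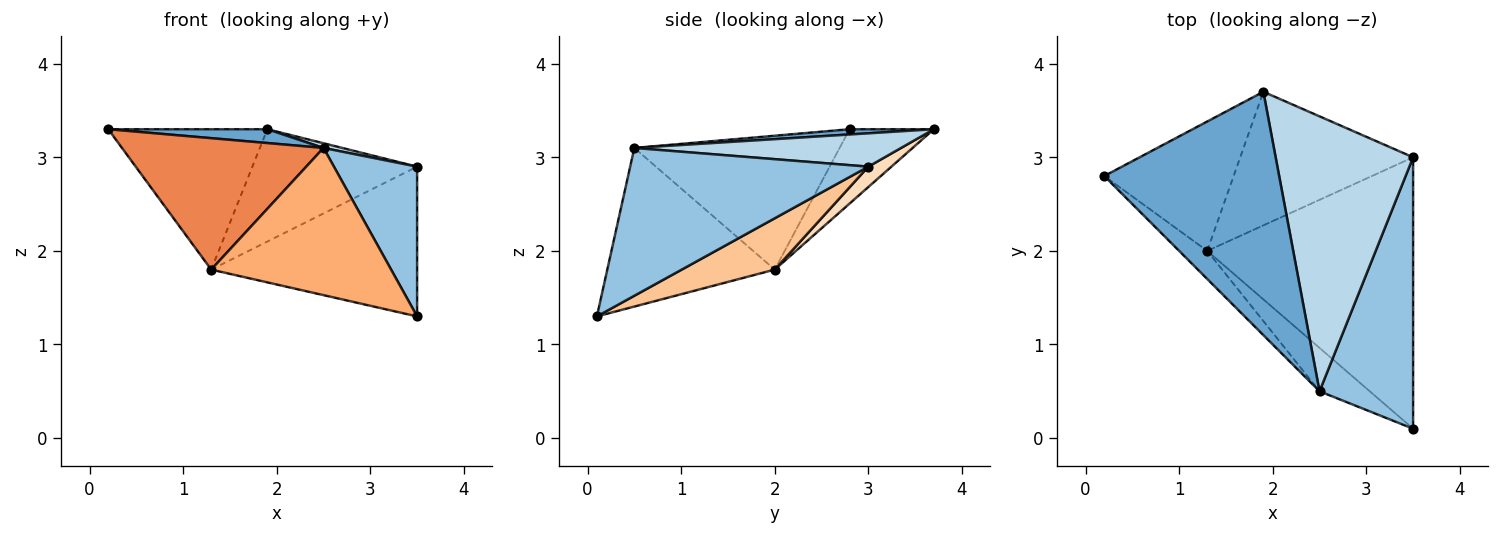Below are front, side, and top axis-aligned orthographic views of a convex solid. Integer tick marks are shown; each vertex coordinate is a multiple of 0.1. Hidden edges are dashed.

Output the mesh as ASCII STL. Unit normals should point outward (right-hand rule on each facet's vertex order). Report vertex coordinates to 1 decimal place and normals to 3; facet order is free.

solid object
 facet normal 0.030 -0.057 0.998
  outer loop
   vertex 2.5 0.5 3.1
   vertex 1.9 3.7 3.3
   vertex 0.2 2.8 3.3
  endloop
 endfacet
 facet normal 0.810 -0.283 0.513
  outer loop
   vertex 3.5 3.0 2.9
   vertex 2.5 0.5 3.1
   vertex 3.5 0.1 1.3
  endloop
 endfacet
 facet normal 0.236 -0.017 0.972
  outer loop
   vertex 3.5 3.0 2.9
   vertex 1.9 3.7 3.3
   vertex 2.5 0.5 3.1
  endloop
 endfacet
 facet normal -0.363 0.685 -0.632
  outer loop
   vertex 1.3 2.0 1.8
   vertex 0.2 2.8 3.3
   vertex 1.9 3.7 3.3
  endloop
 endfacet
 facet normal -0.706 -0.693 -0.148
  outer loop
   vertex 1.3 2.0 1.8
   vertex 2.5 0.5 3.1
   vertex 0.2 2.8 3.3
  endloop
 endfacet
 facet normal -0.666 -0.716 -0.211
  outer loop
   vertex 1.3 2.0 1.8
   vertex 3.5 0.1 1.3
   vertex 2.5 0.5 3.1
  endloop
 endfacet
 facet normal 0.213 0.472 -0.855
  outer loop
   vertex 1.3 2.0 1.8
   vertex 3.5 3.0 2.9
   vertex 3.5 0.1 1.3
  endloop
 endfacet
 facet normal 0.090 0.641 -0.762
  outer loop
   vertex 1.3 2.0 1.8
   vertex 1.9 3.7 3.3
   vertex 3.5 3.0 2.9
  endloop
 endfacet
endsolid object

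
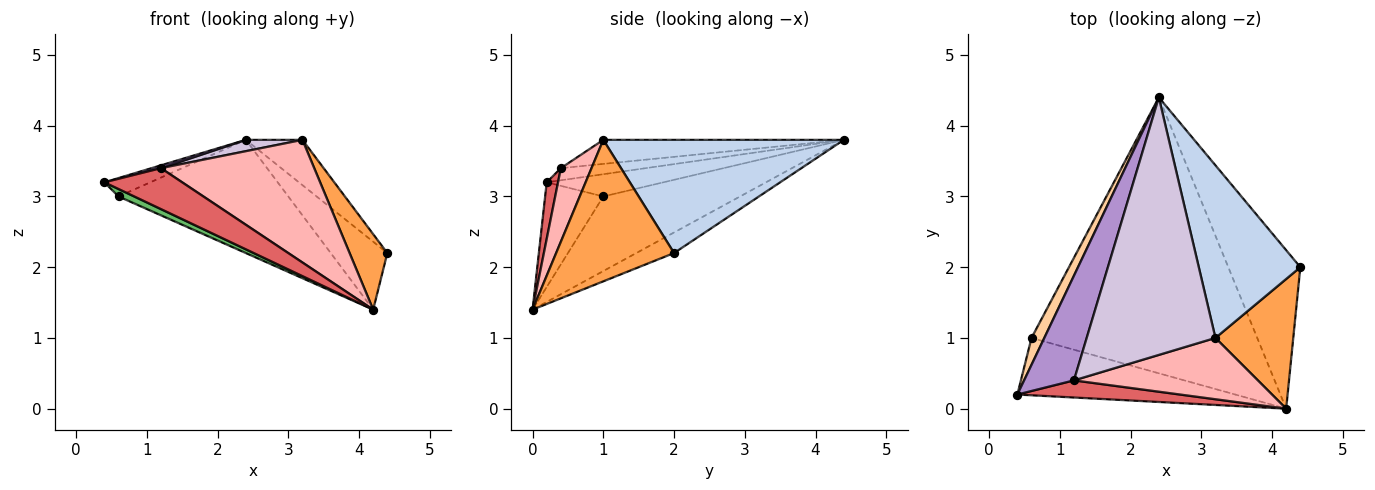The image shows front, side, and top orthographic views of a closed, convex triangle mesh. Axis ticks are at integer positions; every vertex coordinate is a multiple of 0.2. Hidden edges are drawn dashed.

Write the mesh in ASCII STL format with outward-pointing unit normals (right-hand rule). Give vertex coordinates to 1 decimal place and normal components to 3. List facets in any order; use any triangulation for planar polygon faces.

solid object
 facet normal -0.254 0.381 -0.889
  outer loop
   vertex 4.2 0.0 1.4
   vertex 2.4 4.4 3.8
   vertex 4.4 2.0 2.2
  endloop
 endfacet
 facet normal 0.733 0.173 0.658
  outer loop
   vertex 3.2 1.0 3.8
   vertex 4.4 2.0 2.2
   vertex 2.4 4.4 3.8
  endloop
 endfacet
 facet normal 0.844 -0.270 0.464
  outer loop
   vertex 3.2 1.0 3.8
   vertex 4.2 0.0 1.4
   vertex 4.4 2.0 2.2
  endloop
 endfacet
 facet normal -0.820 0.323 0.472
  outer loop
   vertex 0.6 1.0 3.0
   vertex 0.4 0.2 3.2
   vertex 2.4 4.4 3.8
  endloop
 endfacet
 facet normal -0.430 -0.116 -0.895
  outer loop
   vertex 0.6 1.0 3.0
   vertex 4.2 0.0 1.4
   vertex 0.4 0.2 3.2
  endloop
 endfacet
 facet normal -0.292 0.363 -0.885
  outer loop
   vertex 0.6 1.0 3.0
   vertex 2.4 4.4 3.8
   vertex 4.2 0.0 1.4
  endloop
 endfacet
 facet normal 0.133 -0.914 0.382
  outer loop
   vertex 1.2 0.4 3.4
   vertex 0.4 0.2 3.2
   vertex 4.2 0.0 1.4
  endloop
 endfacet
 facet normal 0.176 -0.880 0.440
  outer loop
   vertex 1.2 0.4 3.4
   vertex 4.2 0.0 1.4
   vertex 3.2 1.0 3.8
  endloop
 endfacet
 facet normal -0.236 -0.026 0.971
  outer loop
   vertex 1.2 0.4 3.4
   vertex 2.4 4.4 3.8
   vertex 0.4 0.2 3.2
  endloop
 endfacet
 facet normal -0.183 -0.043 0.982
  outer loop
   vertex 1.2 0.4 3.4
   vertex 3.2 1.0 3.8
   vertex 2.4 4.4 3.8
  endloop
 endfacet
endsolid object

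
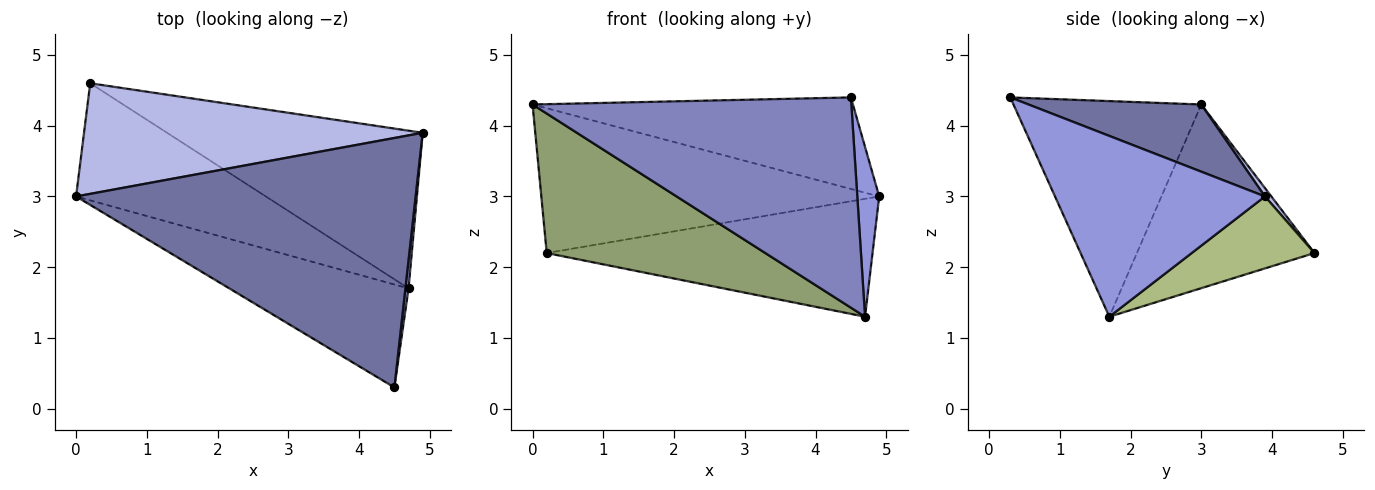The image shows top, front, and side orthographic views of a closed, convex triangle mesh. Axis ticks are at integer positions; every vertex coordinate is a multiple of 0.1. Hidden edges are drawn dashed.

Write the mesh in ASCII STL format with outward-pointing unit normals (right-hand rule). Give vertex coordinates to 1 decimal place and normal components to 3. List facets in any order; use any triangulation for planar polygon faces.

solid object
 facet normal 0.183 0.339 0.923
  outer loop
   vertex 4.5 0.3 4.4
   vertex 4.9 3.9 3.0
   vertex 0.0 3.0 4.3
  endloop
 endfacet
 facet normal -0.468 -0.794 -0.389
  outer loop
   vertex 4.7 1.7 1.3
   vertex 4.5 0.3 4.4
   vertex 0.0 3.0 4.3
  endloop
 endfacet
 facet normal 0.994 -0.104 0.017
  outer loop
   vertex 4.7 1.7 1.3
   vertex 4.9 3.9 3.0
   vertex 4.5 0.3 4.4
  endloop
 endfacet
 facet normal 0.015 0.795 0.607
  outer loop
   vertex 0.2 4.6 2.2
   vertex 0.0 3.0 4.3
   vertex 4.9 3.9 3.0
  endloop
 endfacet
 facet normal -0.528 -0.650 -0.546
  outer loop
   vertex 0.2 4.6 2.2
   vertex 4.7 1.7 1.3
   vertex 0.0 3.0 4.3
  endloop
 endfacet
 facet normal 0.220 0.584 -0.781
  outer loop
   vertex 0.2 4.6 2.2
   vertex 4.9 3.9 3.0
   vertex 4.7 1.7 1.3
  endloop
 endfacet
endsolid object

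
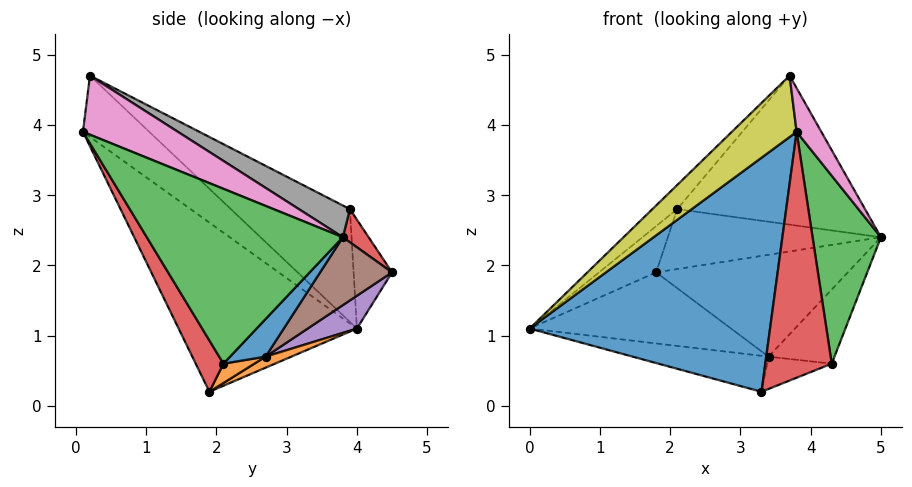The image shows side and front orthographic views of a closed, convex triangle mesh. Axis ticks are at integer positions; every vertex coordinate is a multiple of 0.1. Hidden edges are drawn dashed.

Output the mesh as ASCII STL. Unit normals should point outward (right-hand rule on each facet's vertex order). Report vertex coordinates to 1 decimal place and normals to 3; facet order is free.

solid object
 facet normal -0.569 -0.767 -0.296
  outer loop
   vertex 3.3 1.9 0.2
   vertex 3.8 0.1 3.9
   vertex 0.0 4.0 1.1
  endloop
 endfacet
 facet normal 0.098 0.519 -0.849
  outer loop
   vertex 3.4 2.7 0.7
   vertex 3.3 1.9 0.2
   vertex 0.0 4.0 1.1
  endloop
 endfacet
 facet normal -0.449 0.667 0.594
  outer loop
   vertex 1.8 4.5 1.9
   vertex 0.0 4.0 1.1
   vertex 2.1 3.9 2.8
  endloop
 endfacet
 facet normal 0.102 0.843 0.528
  outer loop
   vertex 1.8 4.5 1.9
   vertex 2.1 3.9 2.8
   vertex 5.0 3.8 2.4
  endloop
 endfacet
 facet normal 0.156 0.640 -0.752
  outer loop
   vertex 1.8 4.5 1.9
   vertex 3.4 2.7 0.7
   vertex 0.0 4.0 1.1
  endloop
 endfacet
 facet normal 0.256 0.683 -0.683
  outer loop
   vertex 1.8 4.5 1.9
   vertex 5.0 3.8 2.4
   vertex 3.4 2.7 0.7
  endloop
 endfacet
 facet normal 0.957 -0.249 0.151
  outer loop
   vertex 3.7 0.2 4.7
   vertex 3.8 0.1 3.9
   vertex 5.0 3.8 2.4
  endloop
 endfacet
 facet normal 0.135 0.498 0.856
  outer loop
   vertex 3.7 0.2 4.7
   vertex 5.0 3.8 2.4
   vertex 2.1 3.9 2.8
  endloop
 endfacet
 facet normal -0.715 -0.699 -0.002
  outer loop
   vertex 3.7 0.2 4.7
   vertex 0.0 4.0 1.1
   vertex 3.8 0.1 3.9
  endloop
 endfacet
 facet normal -0.620 0.129 0.774
  outer loop
   vertex 3.7 0.2 4.7
   vertex 2.1 3.9 2.8
   vertex 0.0 4.0 1.1
  endloop
 endfacet
 facet normal 0.333 0.618 -0.713
  outer loop
   vertex 4.3 2.1 0.6
   vertex 3.4 2.7 0.7
   vertex 5.0 3.8 2.4
  endloop
 endfacet
 facet normal 0.236 0.494 -0.837
  outer loop
   vertex 4.3 2.1 0.6
   vertex 3.3 1.9 0.2
   vertex 3.4 2.7 0.7
  endloop
 endfacet
 facet normal 0.943 -0.329 -0.056
  outer loop
   vertex 4.3 2.1 0.6
   vertex 5.0 3.8 2.4
   vertex 3.8 0.1 3.9
  endloop
 endfacet
 facet normal 0.344 -0.825 -0.448
  outer loop
   vertex 4.3 2.1 0.6
   vertex 3.8 0.1 3.9
   vertex 3.3 1.9 0.2
  endloop
 endfacet
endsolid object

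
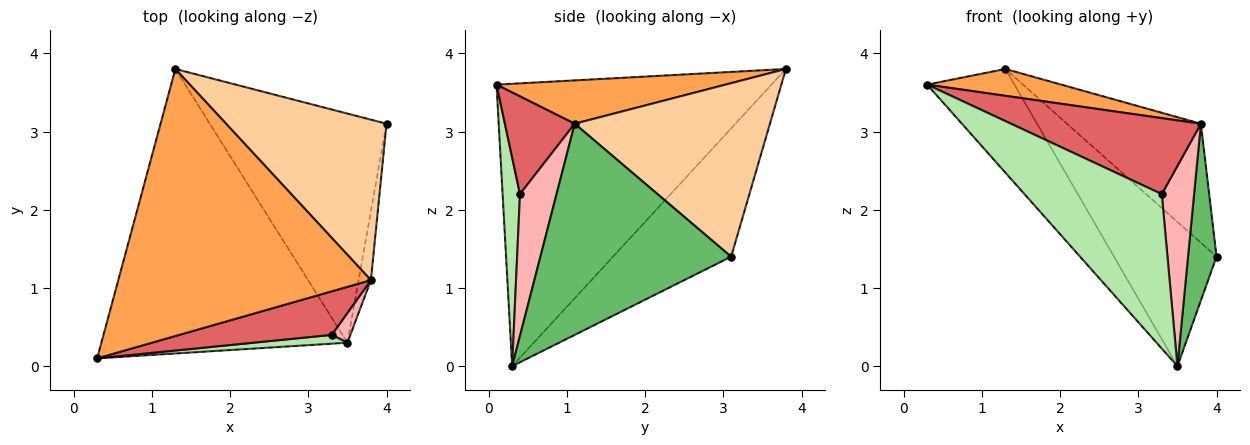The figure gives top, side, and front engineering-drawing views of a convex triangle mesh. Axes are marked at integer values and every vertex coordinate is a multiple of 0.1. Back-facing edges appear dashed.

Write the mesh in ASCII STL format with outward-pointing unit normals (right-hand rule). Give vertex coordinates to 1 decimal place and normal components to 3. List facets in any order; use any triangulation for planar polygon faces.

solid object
 facet normal -0.733 0.233 -0.639
  outer loop
   vertex 3.5 0.3 0.0
   vertex 0.3 0.1 3.6
   vertex 1.3 3.8 3.8
  endloop
 endfacet
 facet normal -0.523 0.454 -0.721
  outer loop
   vertex 3.5 0.3 0.0
   vertex 1.3 3.8 3.8
   vertex 4.0 3.1 1.4
  endloop
 endfacet
 facet normal 0.168 -0.098 0.981
  outer loop
   vertex 3.8 1.1 3.1
   vertex 1.3 3.8 3.8
   vertex 0.3 0.1 3.6
  endloop
 endfacet
 facet normal 0.656 0.450 0.606
  outer loop
   vertex 3.8 1.1 3.1
   vertex 4.0 3.1 1.4
   vertex 1.3 3.8 3.8
  endloop
 endfacet
 facet normal 0.987 -0.148 -0.057
  outer loop
   vertex 3.8 1.1 3.1
   vertex 3.5 0.3 0.0
   vertex 4.0 3.1 1.4
  endloop
 endfacet
 facet normal 0.125 -0.991 0.056
  outer loop
   vertex 3.3 0.4 2.2
   vertex 0.3 0.1 3.6
   vertex 3.5 0.3 0.0
  endloop
 endfacet
 facet normal 0.304 -0.826 0.474
  outer loop
   vertex 3.3 0.4 2.2
   vertex 3.8 1.1 3.1
   vertex 0.3 0.1 3.6
  endloop
 endfacet
 facet normal 0.746 -0.659 0.098
  outer loop
   vertex 3.3 0.4 2.2
   vertex 3.5 0.3 0.0
   vertex 3.8 1.1 3.1
  endloop
 endfacet
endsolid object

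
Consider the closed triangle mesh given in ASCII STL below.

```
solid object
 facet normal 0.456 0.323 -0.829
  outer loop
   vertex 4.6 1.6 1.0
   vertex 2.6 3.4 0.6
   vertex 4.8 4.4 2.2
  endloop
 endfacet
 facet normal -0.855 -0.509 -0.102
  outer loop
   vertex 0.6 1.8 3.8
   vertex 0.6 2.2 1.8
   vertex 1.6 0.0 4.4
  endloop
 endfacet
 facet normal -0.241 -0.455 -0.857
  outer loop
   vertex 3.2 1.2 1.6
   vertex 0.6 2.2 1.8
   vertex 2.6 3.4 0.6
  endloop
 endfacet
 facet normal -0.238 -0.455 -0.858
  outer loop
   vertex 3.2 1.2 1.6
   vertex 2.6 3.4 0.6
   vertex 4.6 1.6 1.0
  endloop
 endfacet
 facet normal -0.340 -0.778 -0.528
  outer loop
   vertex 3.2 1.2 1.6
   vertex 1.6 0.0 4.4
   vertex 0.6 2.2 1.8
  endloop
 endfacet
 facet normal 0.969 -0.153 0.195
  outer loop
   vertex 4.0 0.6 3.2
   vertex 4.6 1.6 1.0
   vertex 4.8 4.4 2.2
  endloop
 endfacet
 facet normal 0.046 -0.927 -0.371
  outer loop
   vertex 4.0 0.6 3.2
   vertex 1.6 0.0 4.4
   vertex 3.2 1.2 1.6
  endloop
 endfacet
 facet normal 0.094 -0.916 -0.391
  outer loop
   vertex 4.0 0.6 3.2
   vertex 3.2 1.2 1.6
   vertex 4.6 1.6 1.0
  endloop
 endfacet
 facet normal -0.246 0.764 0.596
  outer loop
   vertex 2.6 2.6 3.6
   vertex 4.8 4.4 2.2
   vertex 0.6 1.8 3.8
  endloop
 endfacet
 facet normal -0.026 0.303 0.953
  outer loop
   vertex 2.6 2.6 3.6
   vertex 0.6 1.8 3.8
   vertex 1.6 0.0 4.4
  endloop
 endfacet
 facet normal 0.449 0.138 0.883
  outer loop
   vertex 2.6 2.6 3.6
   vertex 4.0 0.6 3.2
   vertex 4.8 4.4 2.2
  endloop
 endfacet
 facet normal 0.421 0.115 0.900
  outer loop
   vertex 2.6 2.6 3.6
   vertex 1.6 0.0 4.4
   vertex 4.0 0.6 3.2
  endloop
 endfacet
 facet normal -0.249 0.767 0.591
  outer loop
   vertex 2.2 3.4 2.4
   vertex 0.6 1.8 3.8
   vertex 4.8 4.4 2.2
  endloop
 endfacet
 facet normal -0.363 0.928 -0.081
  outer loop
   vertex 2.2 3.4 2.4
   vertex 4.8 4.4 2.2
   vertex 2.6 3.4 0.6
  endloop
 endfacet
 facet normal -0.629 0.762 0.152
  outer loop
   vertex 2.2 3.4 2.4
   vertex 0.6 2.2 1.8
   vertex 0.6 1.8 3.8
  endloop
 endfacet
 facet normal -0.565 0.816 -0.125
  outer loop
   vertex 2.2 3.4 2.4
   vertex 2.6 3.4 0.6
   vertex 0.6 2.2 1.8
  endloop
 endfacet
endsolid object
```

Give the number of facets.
16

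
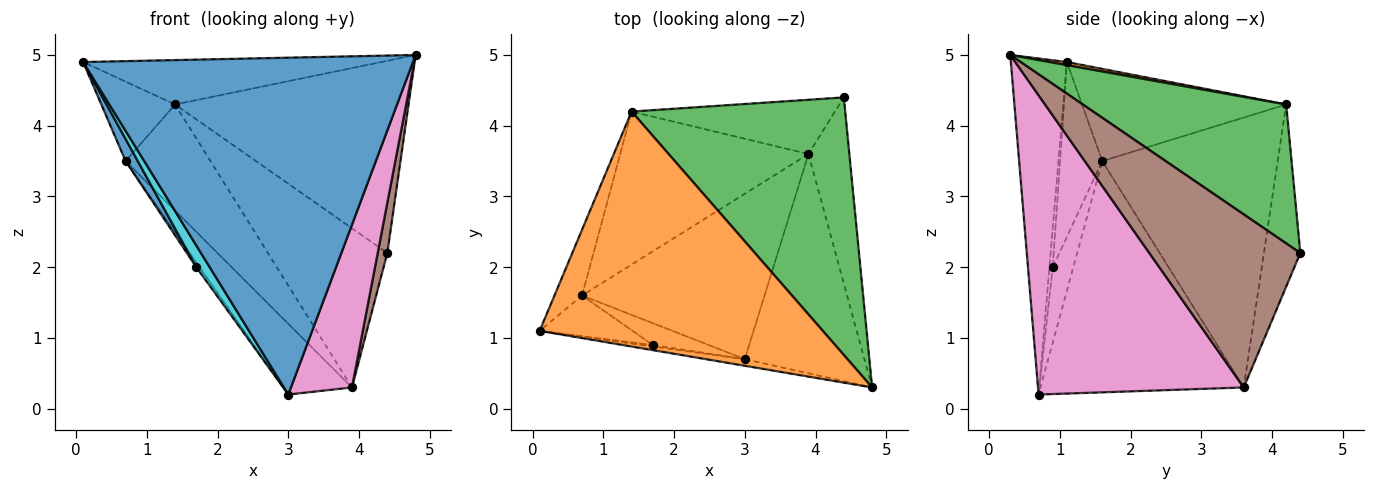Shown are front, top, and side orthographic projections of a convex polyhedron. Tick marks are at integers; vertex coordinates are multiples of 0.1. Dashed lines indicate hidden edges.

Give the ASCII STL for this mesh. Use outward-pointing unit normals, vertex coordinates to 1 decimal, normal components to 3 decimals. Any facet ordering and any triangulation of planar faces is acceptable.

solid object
 facet normal -0.167 -0.986 -0.019
  outer loop
   vertex 3.0 0.7 0.2
   vertex 4.8 0.3 5.0
   vertex 0.1 1.1 4.9
  endloop
 endfacet
 facet normal 0.011 0.186 0.983
  outer loop
   vertex 1.4 4.2 4.3
   vertex 0.1 1.1 4.9
   vertex 4.8 0.3 5.0
  endloop
 endfacet
 facet normal 0.462 0.530 0.711
  outer loop
   vertex 1.4 4.2 4.3
   vertex 4.8 0.3 5.0
   vertex 4.4 4.4 2.2
  endloop
 endfacet
 facet normal -0.905 0.327 -0.271
  outer loop
   vertex 0.7 1.6 3.5
   vertex 0.1 1.1 4.9
   vertex 1.4 4.2 4.3
  endloop
 endfacet
 facet normal -0.278 0.909 -0.310
  outer loop
   vertex 3.9 3.6 0.3
   vertex 1.4 4.2 4.3
   vertex 4.4 4.4 2.2
  endloop
 endfacet
 facet normal 0.971 -0.062 -0.230
  outer loop
   vertex 3.9 3.6 0.3
   vertex 4.4 4.4 2.2
   vertex 4.8 0.3 5.0
  endloop
 endfacet
 facet normal 0.895 -0.265 -0.358
  outer loop
   vertex 3.9 3.6 0.3
   vertex 4.8 0.3 5.0
   vertex 3.0 0.7 0.2
  endloop
 endfacet
 facet normal -0.759 0.256 -0.599
  outer loop
   vertex 3.9 3.6 0.3
   vertex 3.0 0.7 0.2
   vertex 0.7 1.6 3.5
  endloop
 endfacet
 facet normal -0.762 0.369 -0.532
  outer loop
   vertex 3.9 3.6 0.3
   vertex 0.7 1.6 3.5
   vertex 1.4 4.2 4.3
  endloop
 endfacet
 facet normal -0.239 -0.969 -0.065
  outer loop
   vertex 1.7 0.9 2.0
   vertex 3.0 0.7 0.2
   vertex 0.1 1.1 4.9
  endloop
 endfacet
 facet normal -0.856 -0.247 -0.455
  outer loop
   vertex 1.7 0.9 2.0
   vertex 0.1 1.1 4.9
   vertex 0.7 1.6 3.5
  endloop
 endfacet
 facet normal -0.798 0.125 -0.590
  outer loop
   vertex 1.7 0.9 2.0
   vertex 0.7 1.6 3.5
   vertex 3.0 0.7 0.2
  endloop
 endfacet
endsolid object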